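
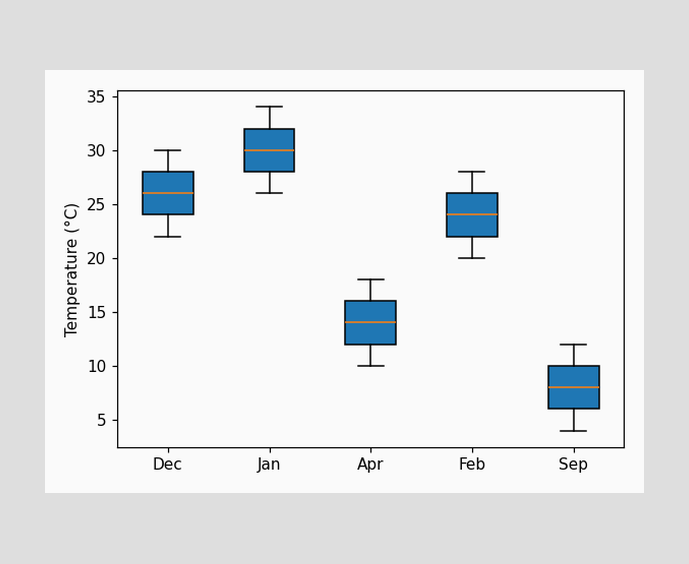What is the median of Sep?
8°C

The median line in the Sep box sits at 8°C.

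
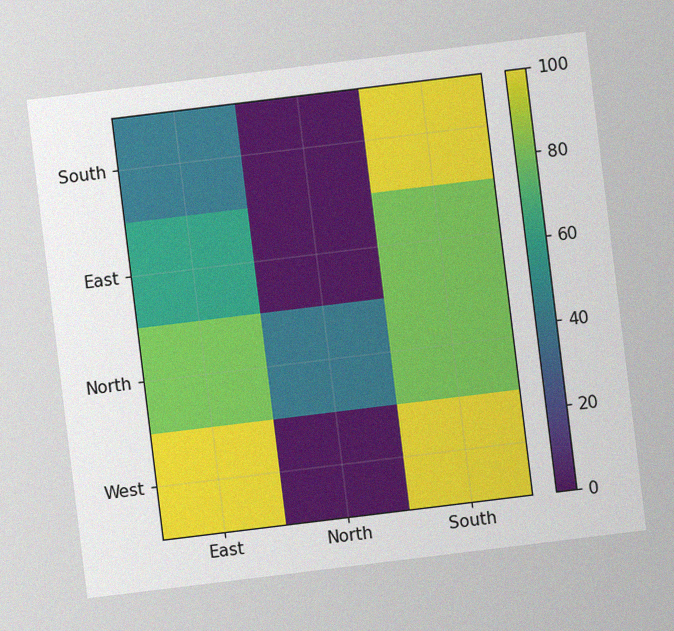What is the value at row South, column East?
The chart is tilted about 7° counter-clockwise, with some photo noise. Matching cell (South, East) against the colorbar gives 40.

40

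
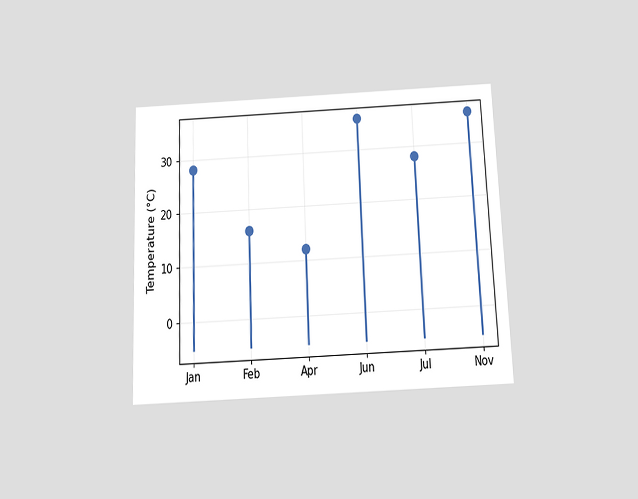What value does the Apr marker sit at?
The chart is tilted about 2° counter-clockwise and viewed slightly from below. The Apr marker sits at 12°C.

12°C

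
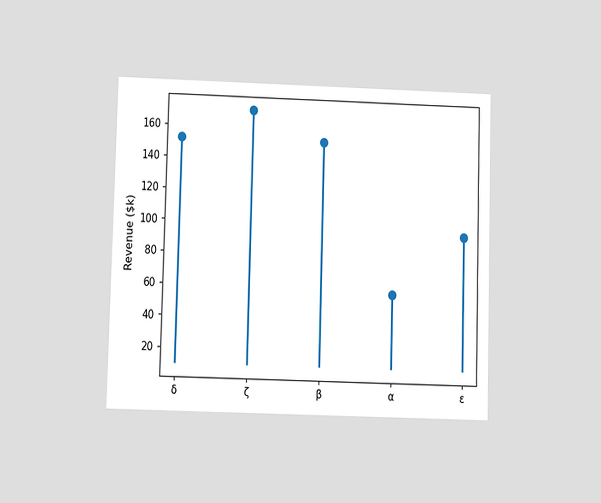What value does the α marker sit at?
The chart is viewed at a slight angle. The α marker sits at $57k.

$57k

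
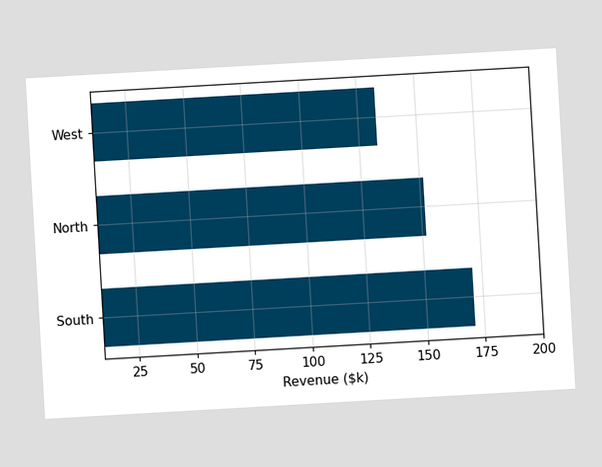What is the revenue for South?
The chart is tilted about 3° counter-clockwise. Reading along the chart's x-axis, the South bar reaches $171k.

$171k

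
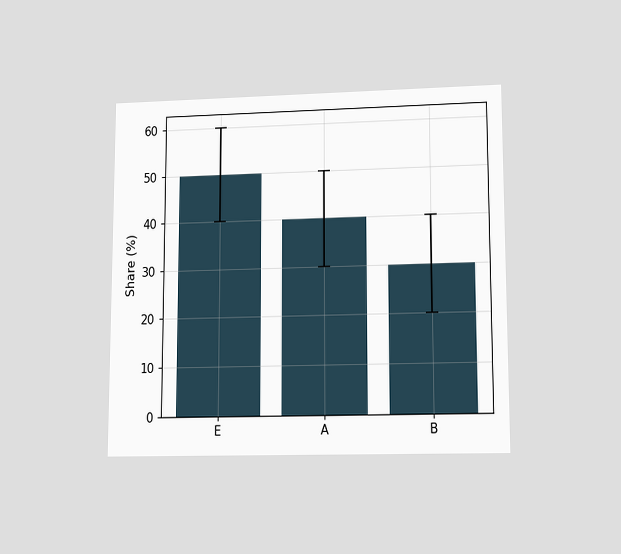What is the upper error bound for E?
60%

The chart is viewed at a slight angle. The E bar's upper whisker reaches 60%.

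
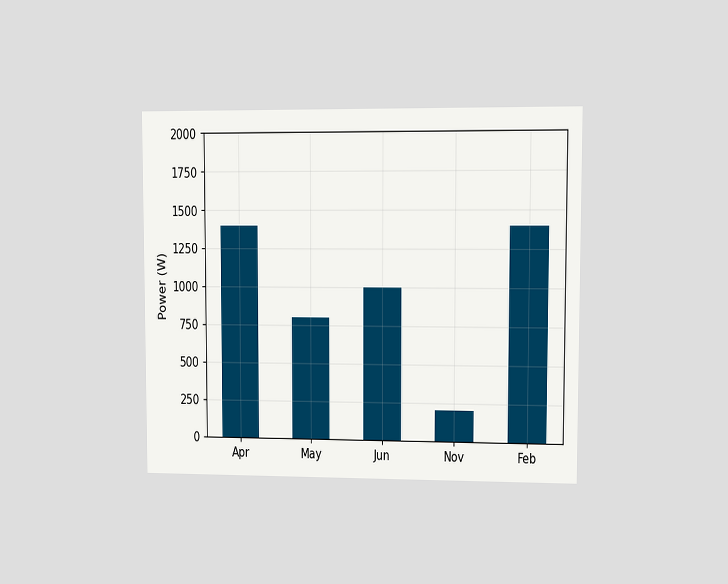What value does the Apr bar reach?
1400W

The chart is viewed at a slight angle. Reading along the chart's y-axis, the Apr bar reaches 1400W.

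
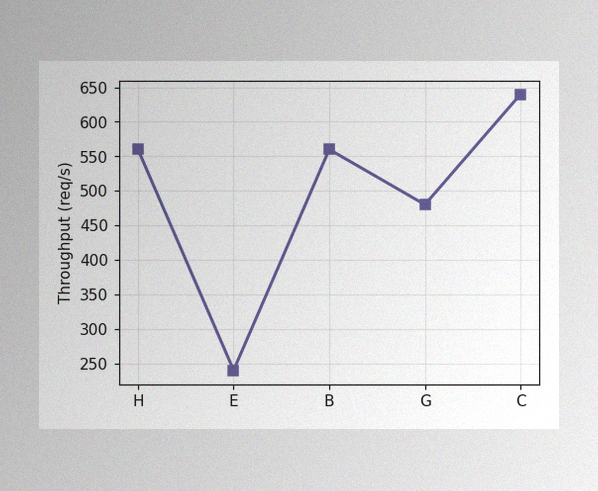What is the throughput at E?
240req/s

The image has some photo noise and uneven lighting. At E, the line is at 240req/s.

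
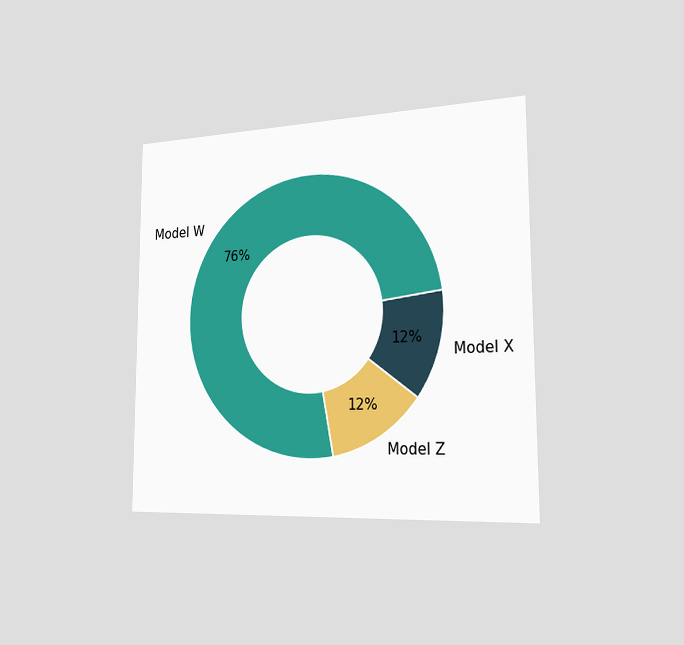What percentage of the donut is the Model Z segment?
12%

The chart is viewed slightly from the right. The Model Z segment takes up 12% of the ring.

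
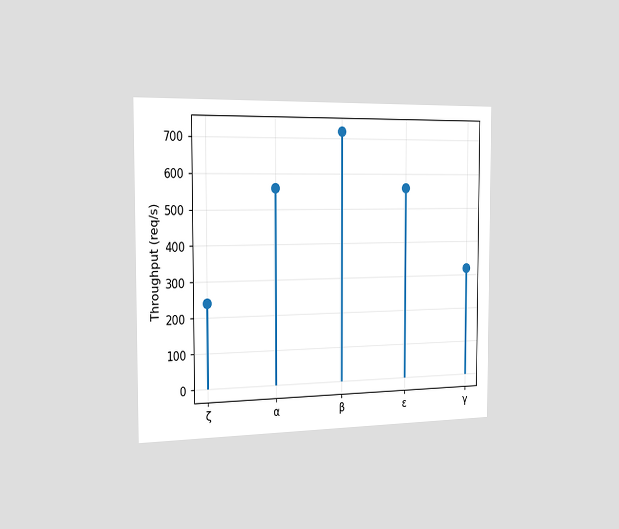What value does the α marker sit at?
560req/s

The chart is viewed slightly from the left. The α marker sits at 560req/s.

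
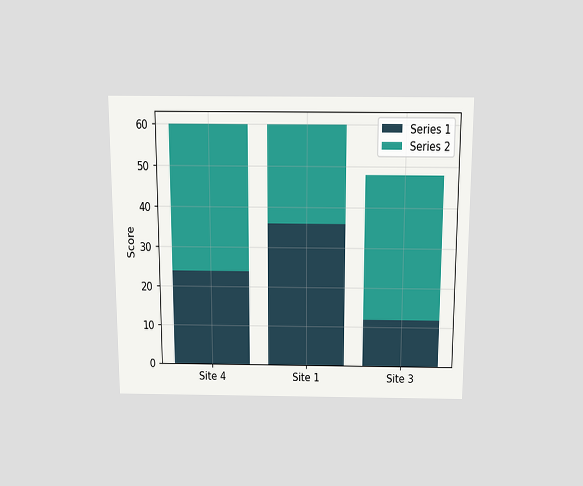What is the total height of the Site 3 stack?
48

The chart is viewed slightly from above. The Site 3 stack's top reaches 48 on the y-axis.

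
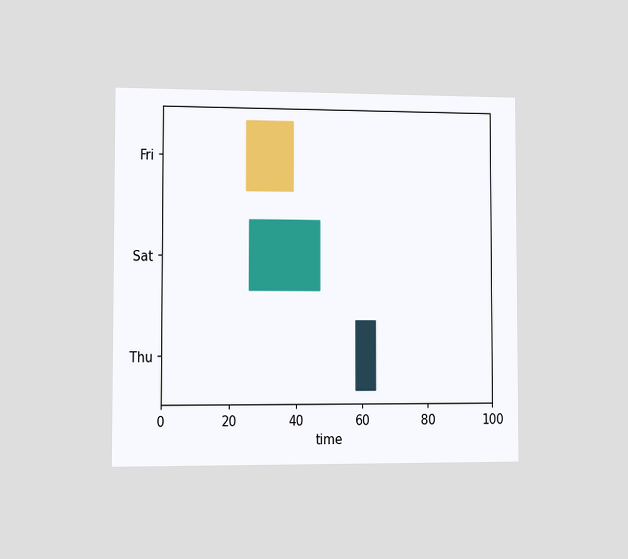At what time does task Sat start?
The chart is viewed slightly from the left. The Sat bar begins at t=26.

26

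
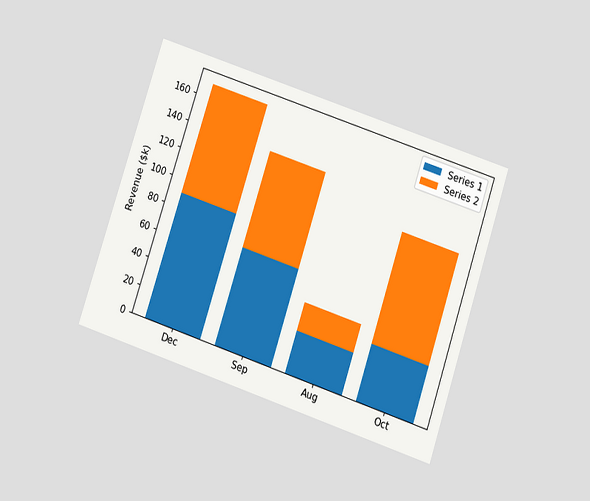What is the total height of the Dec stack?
The chart is tilted about 18° clockwise and viewed at a slight angle. The Dec stack's top reaches $170k on the y-axis.

$170k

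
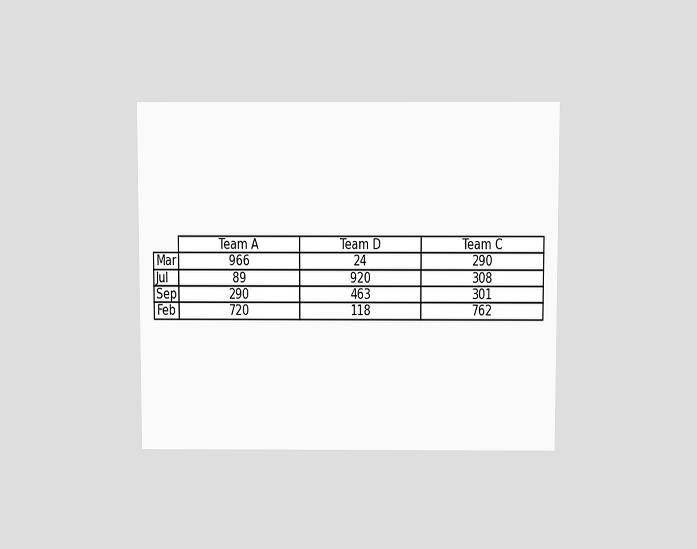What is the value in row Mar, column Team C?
290

The chart is viewed slightly from above. The (Mar, Team C) cell reads 290.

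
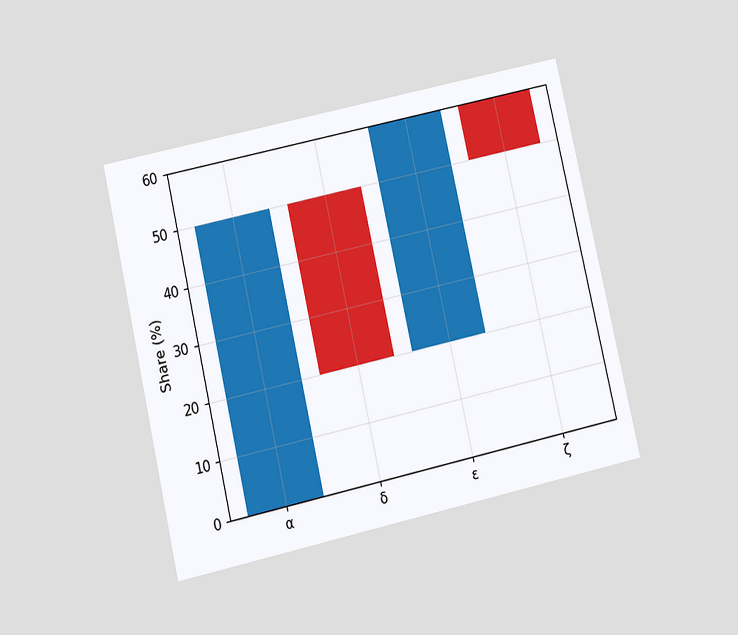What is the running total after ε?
60%

The chart is tilted about 13° counter-clockwise and viewed slightly from below. After ε the running total reaches 60%.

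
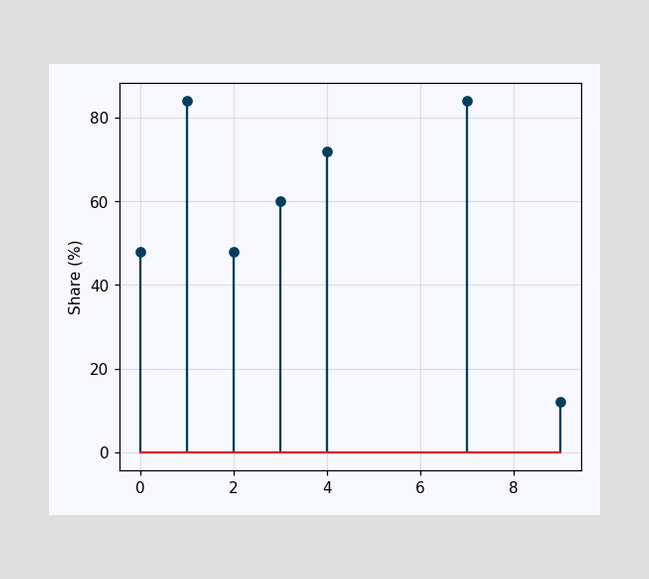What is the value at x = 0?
The stem at x=0 reaches 48%.

48%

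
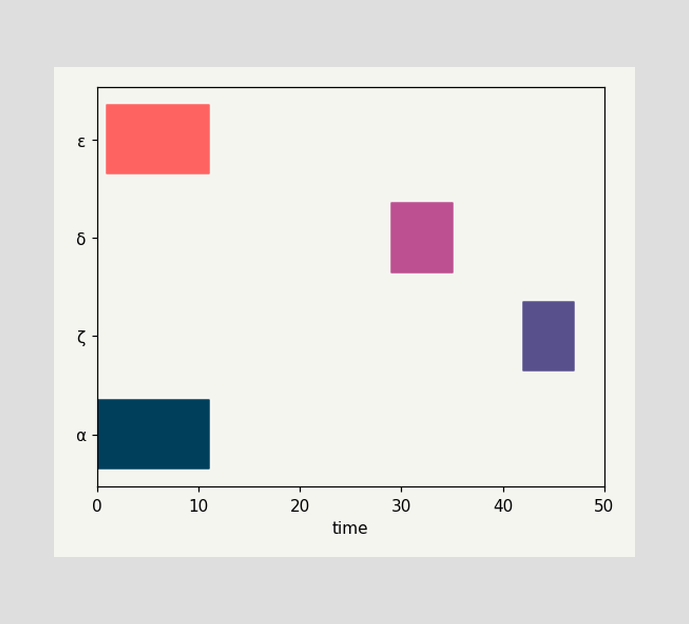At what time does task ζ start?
42

The ζ bar begins at t=42.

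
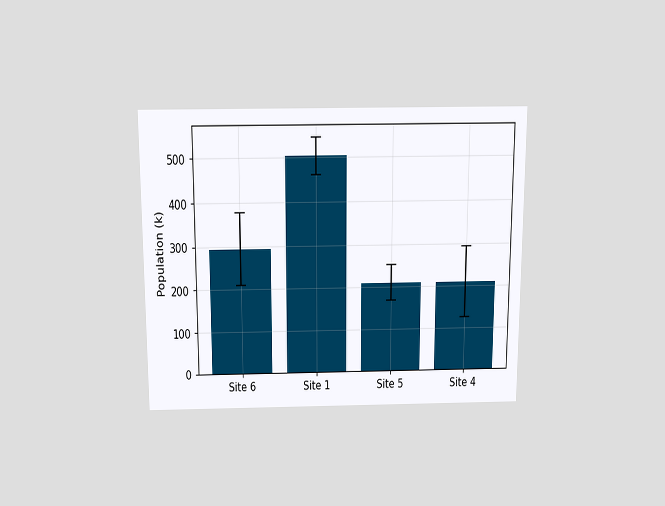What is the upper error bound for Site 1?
The chart is viewed slightly from above. The Site 1 bar's upper whisker reaches 546k.

546k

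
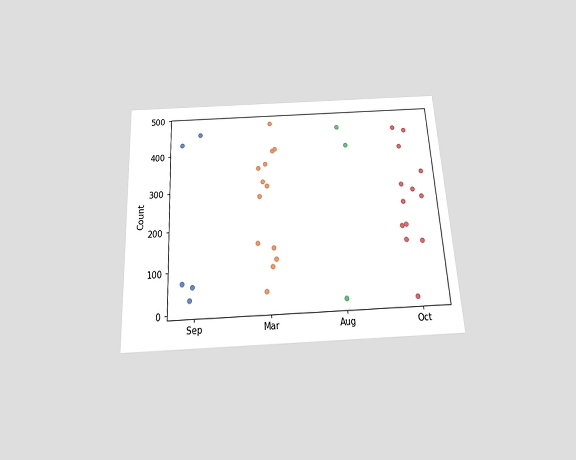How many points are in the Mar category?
13

The chart is tilted about 3° counter-clockwise and viewed slightly from below. Counting the markers in the Mar column gives 13.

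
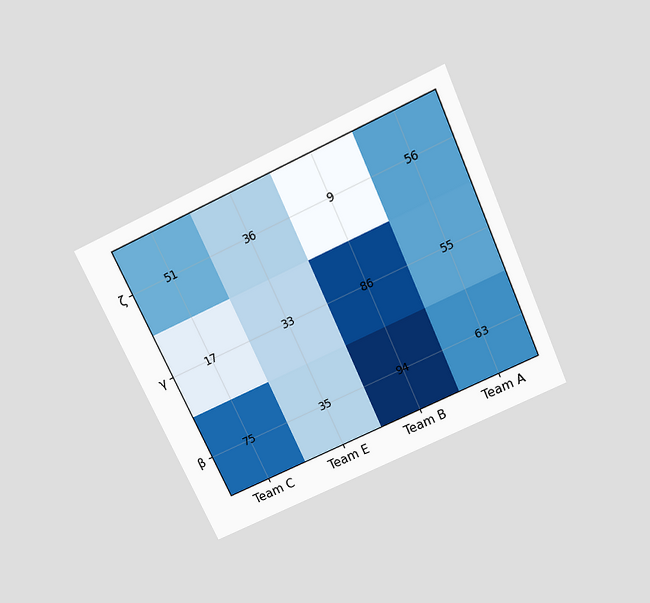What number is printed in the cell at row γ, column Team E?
The chart is tilted about 25° counter-clockwise and viewed slightly from above. The (γ, Team E) cell reads 33.

33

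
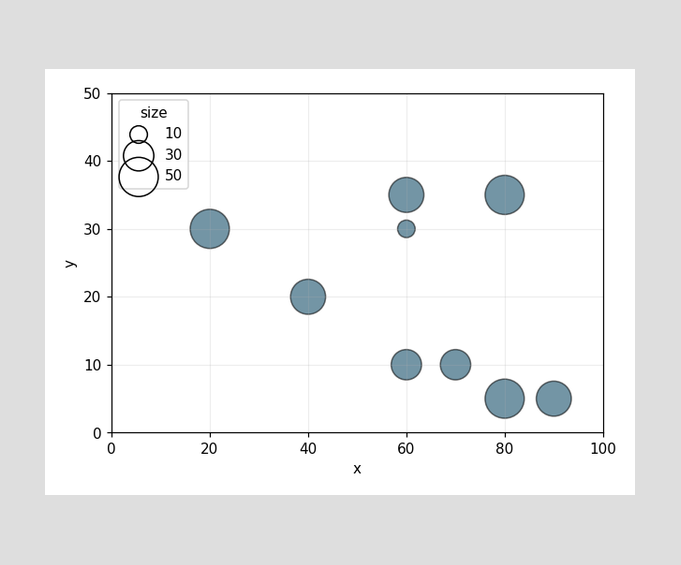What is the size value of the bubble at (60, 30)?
Matching the bubble at (60, 30) against the size legend gives 10.

10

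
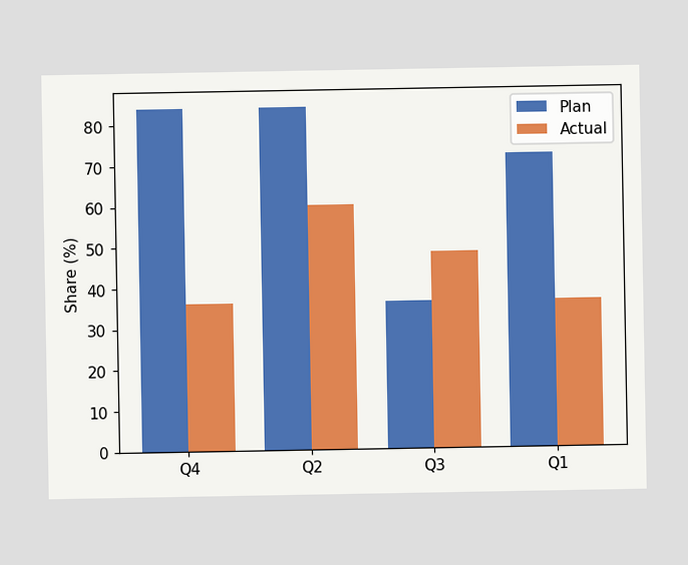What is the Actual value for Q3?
48%

The Actual bar at Q3 reaches 48% on the y-axis.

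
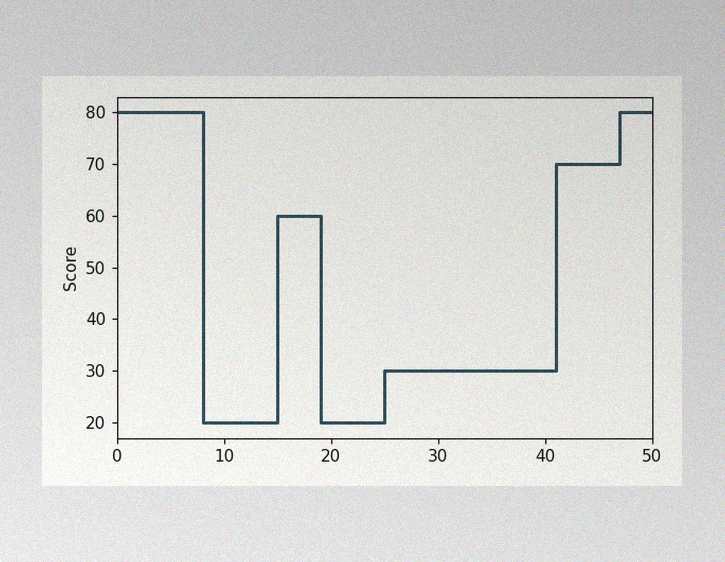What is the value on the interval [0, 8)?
80

The image has some photo noise and uneven lighting. On [0, 8) the step sits at 80.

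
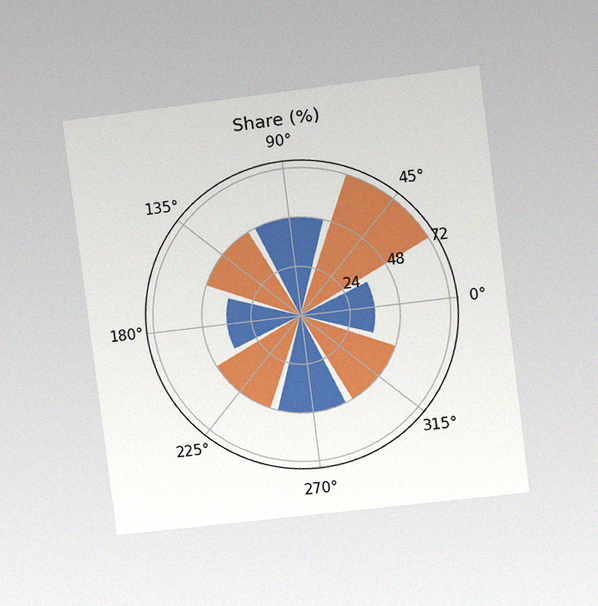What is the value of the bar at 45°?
72%

The chart is tilted about 7° counter-clockwise and viewed at a slight angle, with some photo noise. The bar at 45° reaches 72% on the radial axis.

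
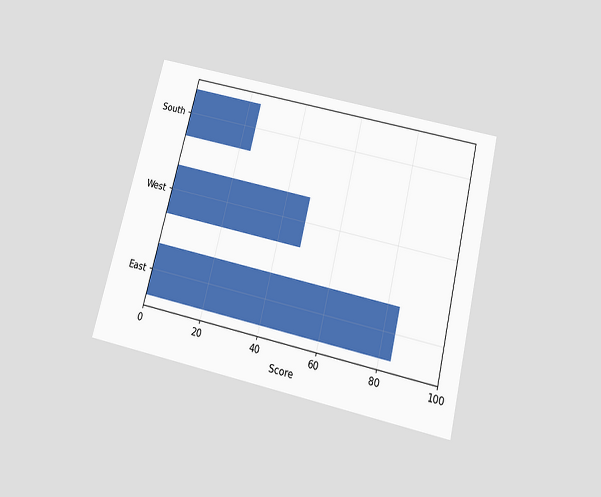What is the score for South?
The chart is tilted about 14° clockwise and viewed slightly from below. Reading along the chart's x-axis, the South bar reaches 24.

24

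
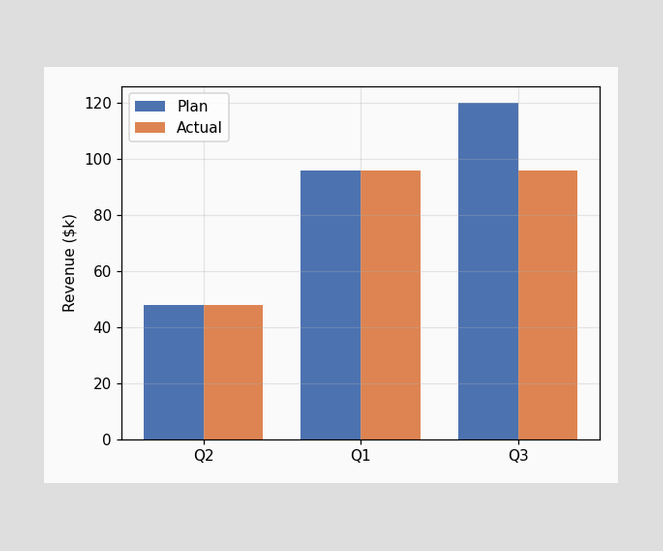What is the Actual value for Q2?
$48k

The Actual bar at Q2 reaches $48k on the y-axis.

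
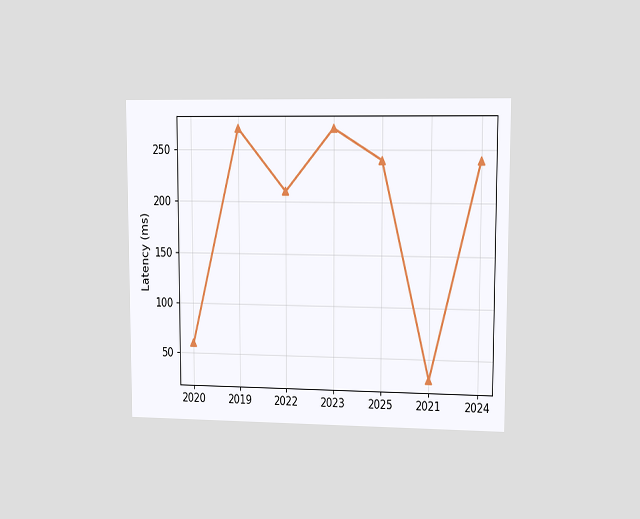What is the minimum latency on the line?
30ms

The chart is viewed at a slight angle. The lowest point is at 2021, and reading across to the y-axis gives 30ms.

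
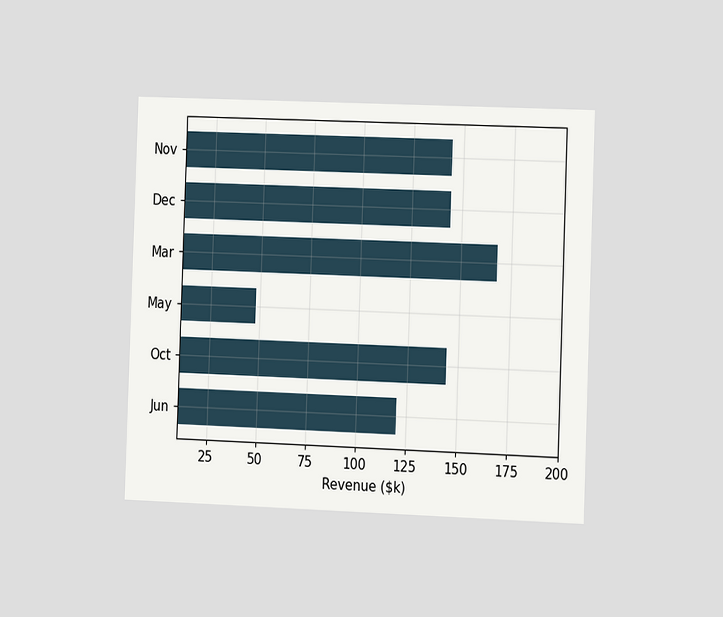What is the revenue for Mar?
$168k

The chart is tilted about 2° clockwise and viewed at a slight angle. Reading along the chart's x-axis, the Mar bar reaches $168k.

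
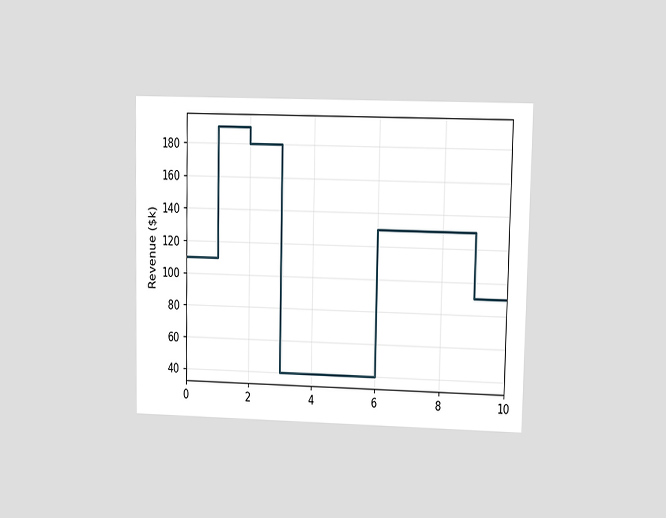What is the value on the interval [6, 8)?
The chart is viewed at a slight angle. On [6, 8) the step sits at $130k.

$130k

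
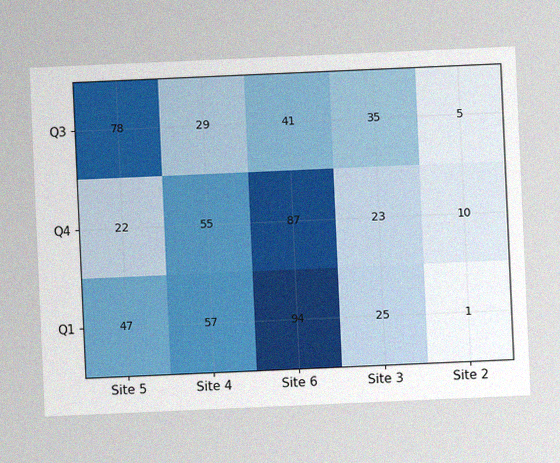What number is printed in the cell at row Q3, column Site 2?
5

The chart is tilted about 3° counter-clockwise, with some photo noise. The (Q3, Site 2) cell reads 5.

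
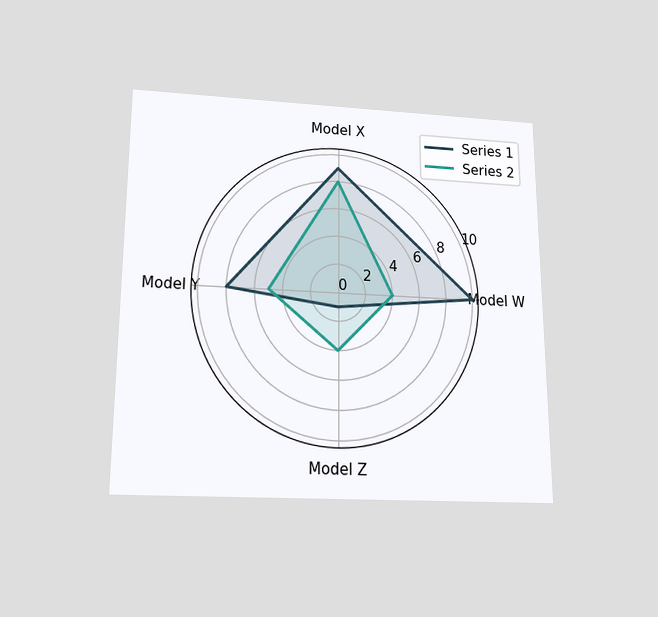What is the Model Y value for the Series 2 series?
The chart is viewed slightly from below. On the Model Y axis, Series 2 reaches 5.

5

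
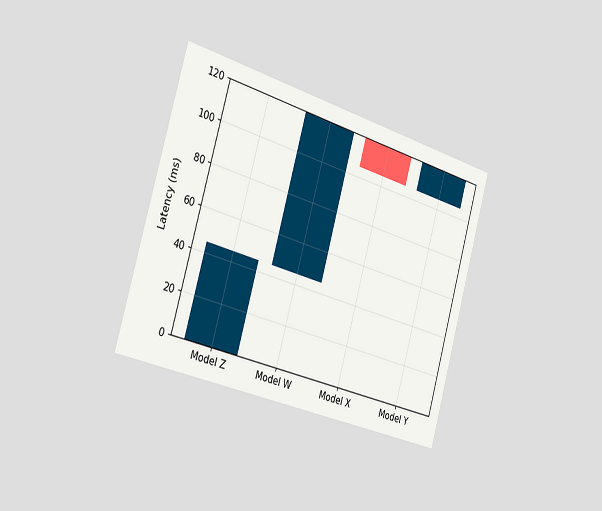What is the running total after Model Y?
The chart is tilted about 16° clockwise and viewed slightly from the left. After Model Y the running total reaches 120ms.

120ms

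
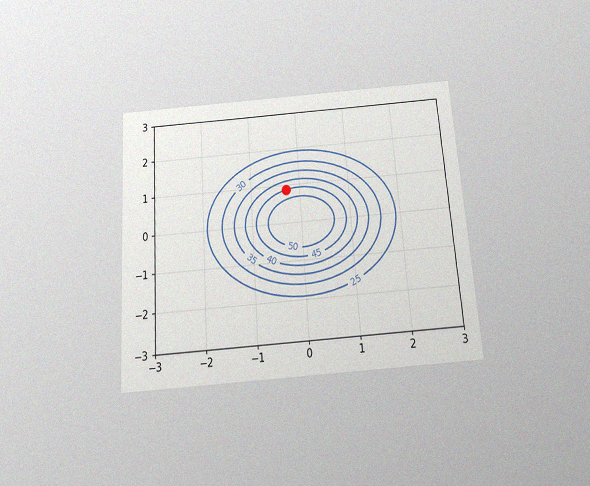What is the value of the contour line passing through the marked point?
The chart is tilted about 4° counter-clockwise and viewed slightly from below, with some photo noise. The marked point sits on the contour labelled 45.

45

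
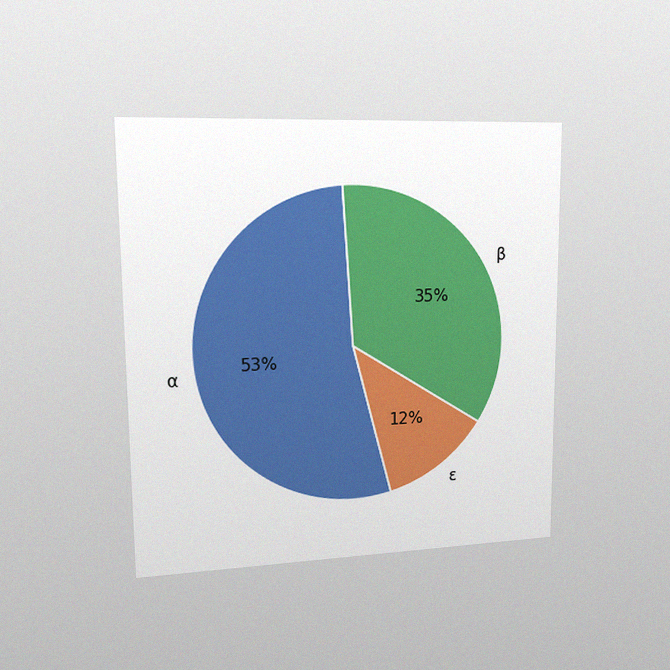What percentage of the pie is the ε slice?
The chart is viewed slightly from the left, with some photo noise. The ε slice takes up 12% of the pie.

12%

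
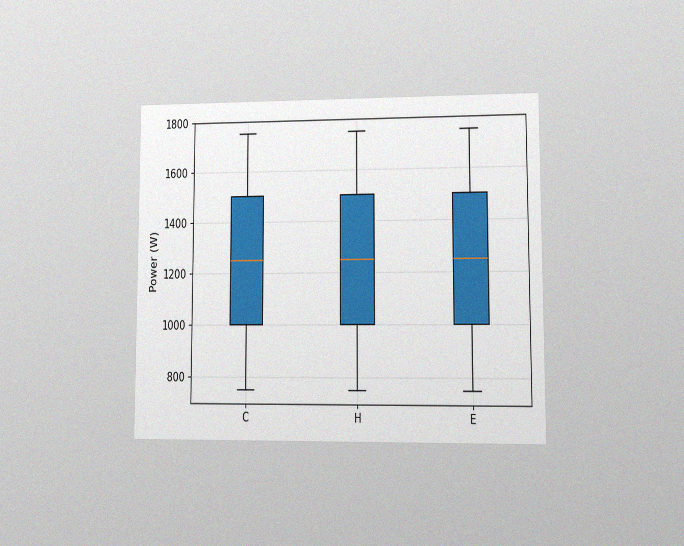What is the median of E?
The chart is viewed at a slight angle, with some photo noise. The median line in the E box sits at 1250W.

1250W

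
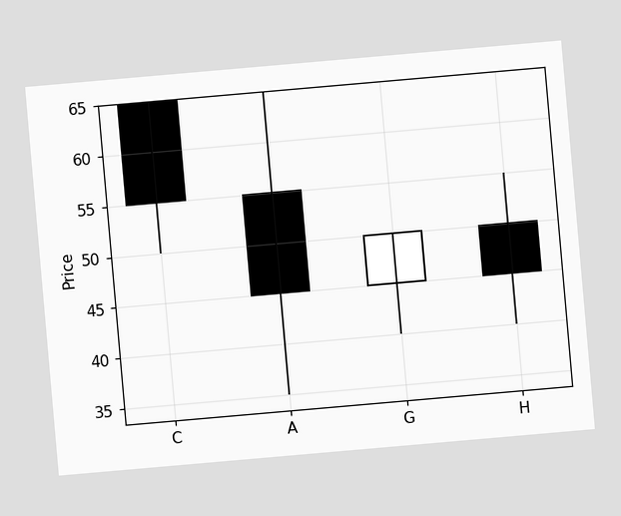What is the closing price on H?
45

The chart is tilted about 5° counter-clockwise. The H candle closes at 45.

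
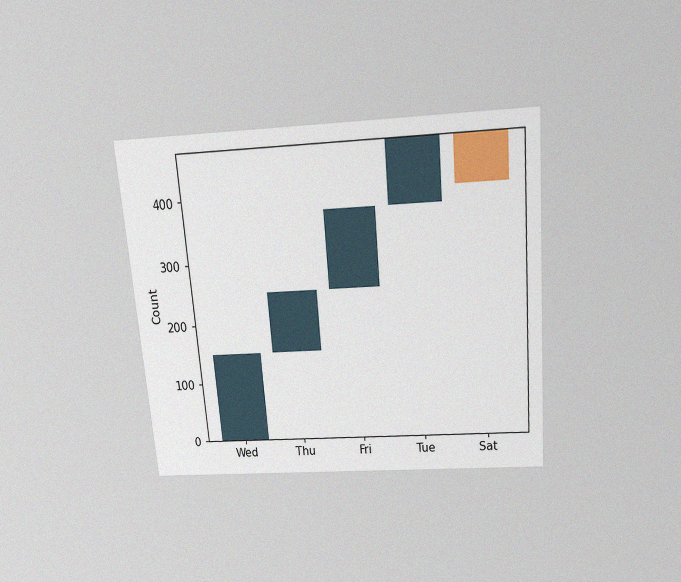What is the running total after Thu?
The chart is tilted about 5° counter-clockwise and viewed slightly from above, with some photo noise. After Thu the running total reaches 250.

250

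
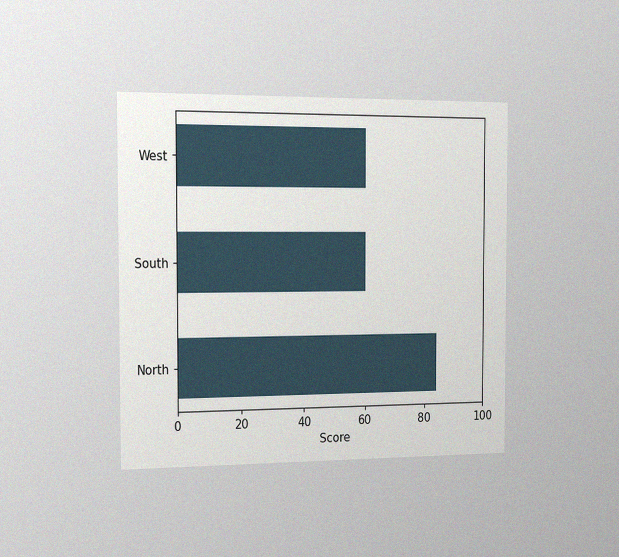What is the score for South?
60

The chart is viewed slightly from the left, with some photo noise. Reading along the chart's x-axis, the South bar reaches 60.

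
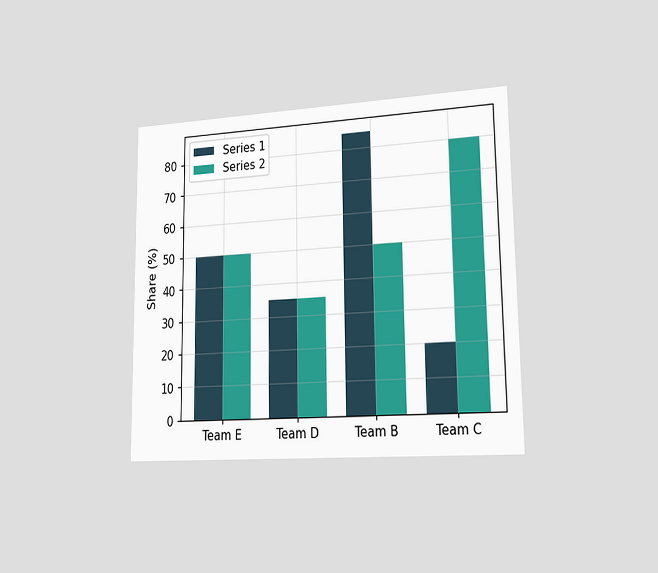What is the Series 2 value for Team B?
The chart is viewed slightly from the right. The Series 2 bar at Team B reaches 50% on the y-axis.

50%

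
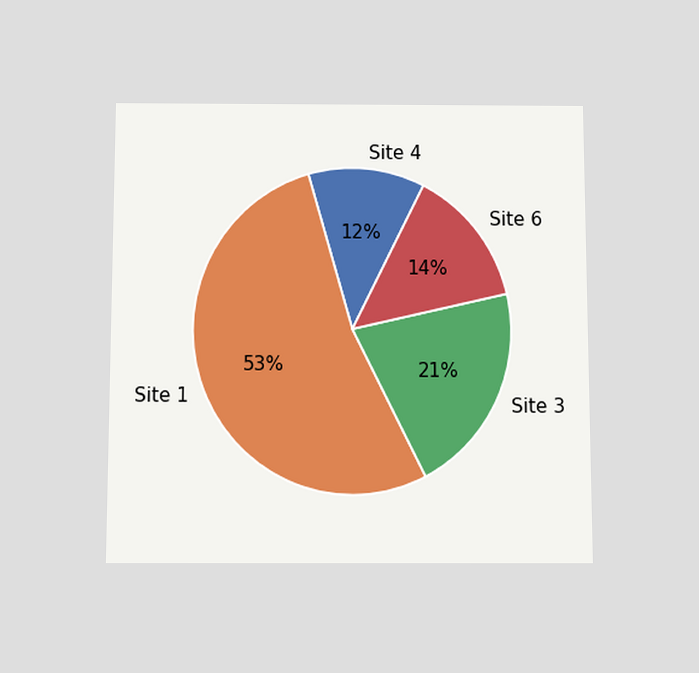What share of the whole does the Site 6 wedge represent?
14%

The chart is viewed slightly from below. The Site 6 slice takes up 14% of the pie.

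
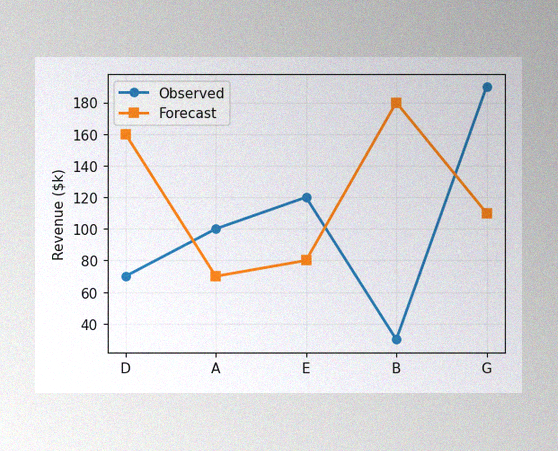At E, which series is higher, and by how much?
The image has some photo noise and uneven lighting. At E, Observed sits above the other line by $40k.

Observed, by $40k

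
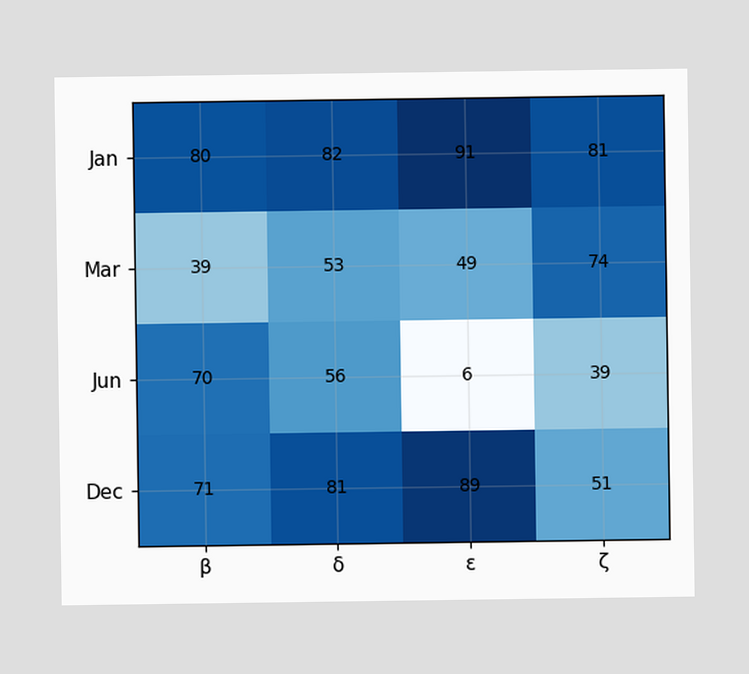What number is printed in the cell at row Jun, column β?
The (Jun, β) cell reads 70.

70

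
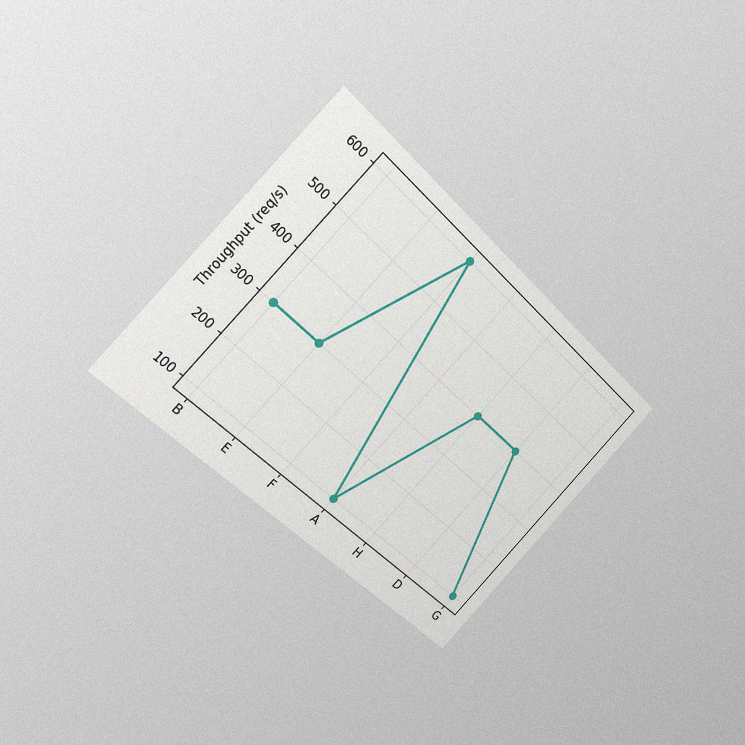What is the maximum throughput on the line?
600req/s

The chart is tilted about 44° clockwise and viewed at a slight angle, with some photo noise. The highest point is at F, and reading across to the y-axis gives 600req/s.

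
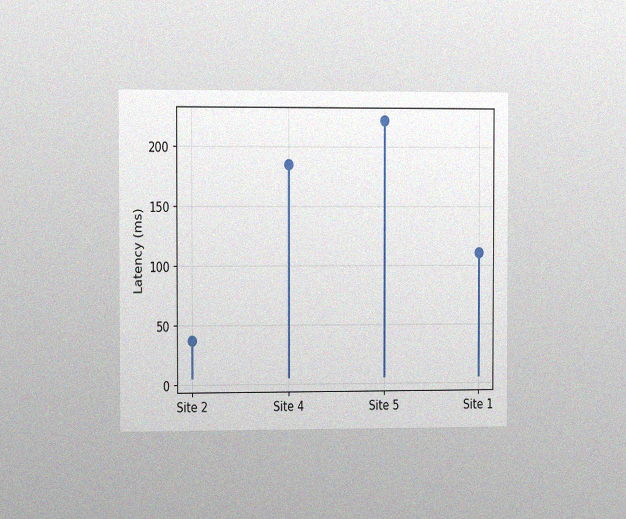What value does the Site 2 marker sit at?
The chart is viewed slightly from the left, with some photo noise. The Site 2 marker sits at 37ms.

37ms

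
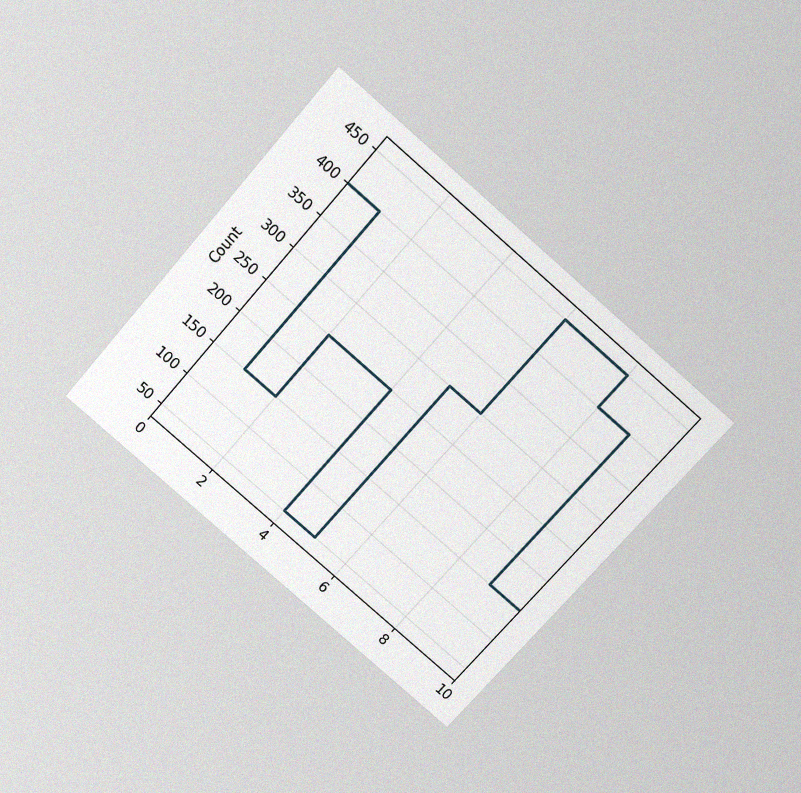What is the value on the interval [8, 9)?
The chart is tilted about 41° clockwise and viewed slightly from above, with some photo noise. On [8, 9) the step sits at 400.

400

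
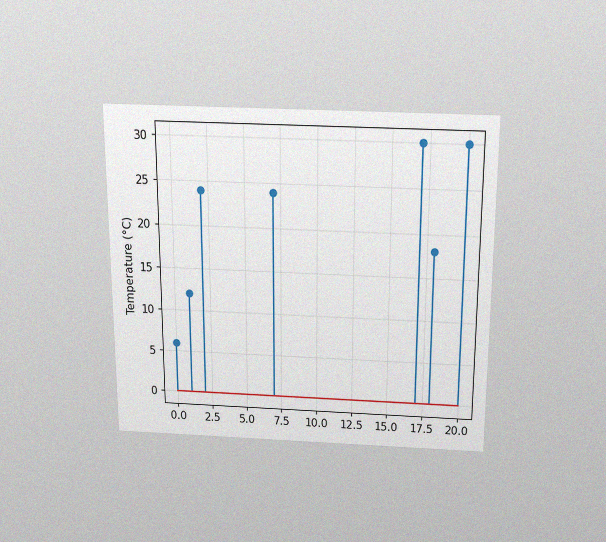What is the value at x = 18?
The chart is viewed slightly from above, with some photo noise. The stem at x=18 reaches 18°C.

18°C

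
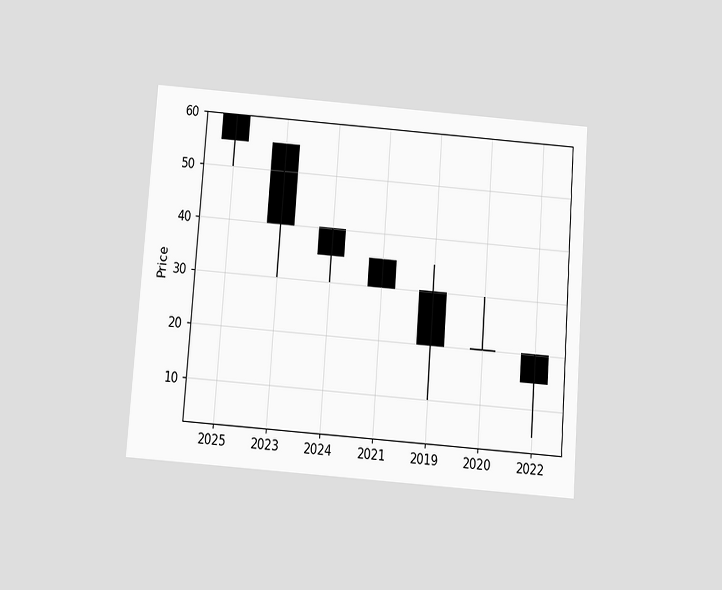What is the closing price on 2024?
The chart is tilted about 4° clockwise and viewed slightly from below. The 2024 candle closes at 35.

35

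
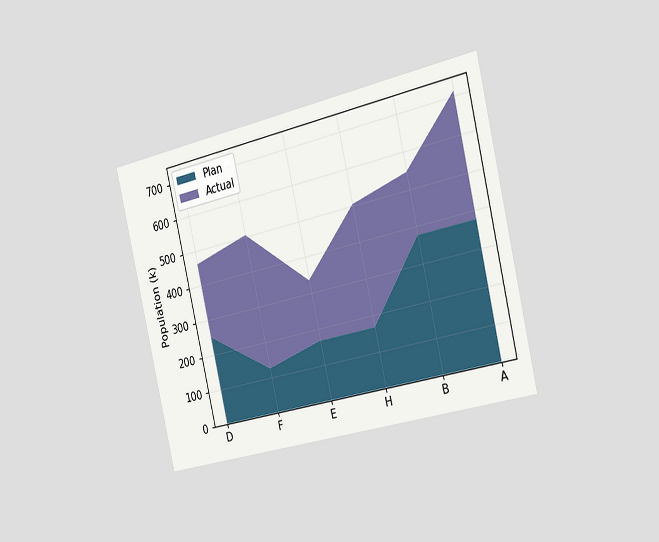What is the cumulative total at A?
The chart is tilted about 13° counter-clockwise and viewed slightly from the right. The stacked total at A reaches 714k.

714k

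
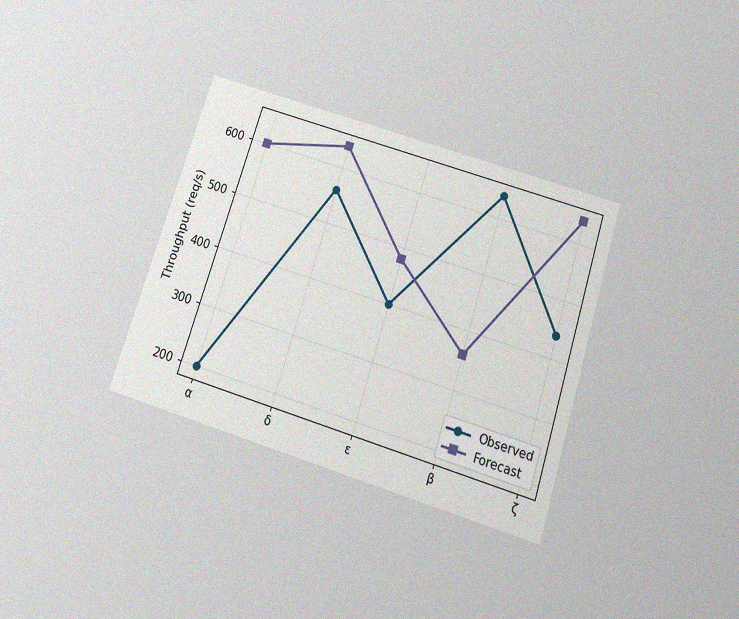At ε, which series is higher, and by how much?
The chart is tilted about 18° clockwise and viewed slightly from below, with some photo noise. At ε, Forecast sits above the other line by 80req/s.

Forecast, by 80req/s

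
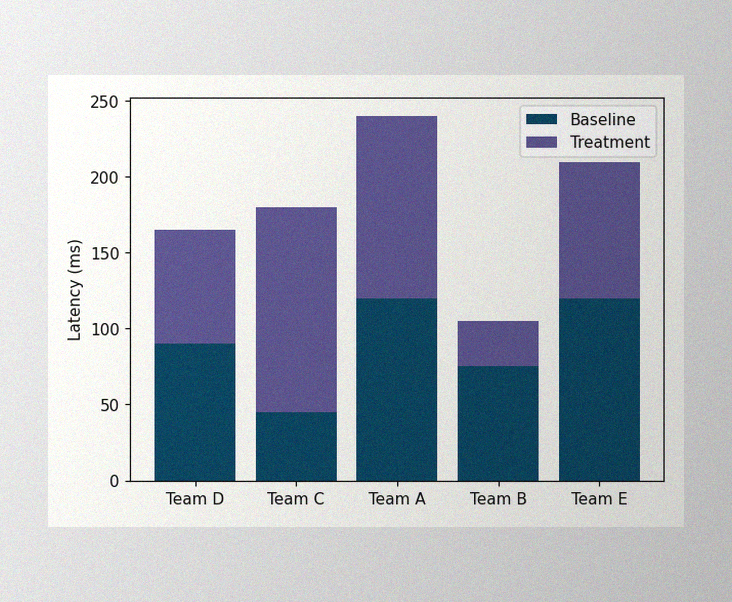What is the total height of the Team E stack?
210ms

The image has some photo noise and uneven lighting. The Team E stack's top reaches 210ms on the y-axis.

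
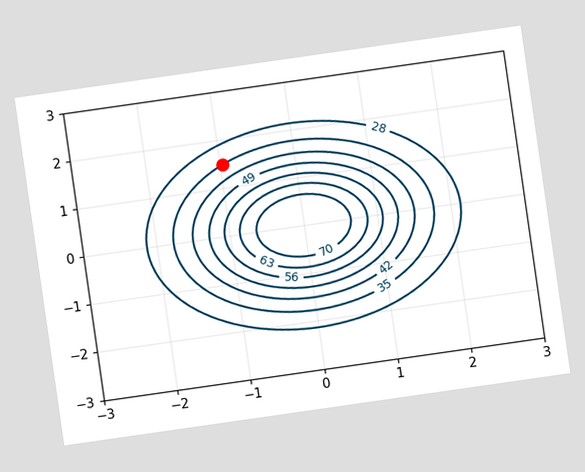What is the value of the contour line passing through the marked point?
35

The chart is tilted about 8° counter-clockwise. The marked point sits on the contour labelled 35.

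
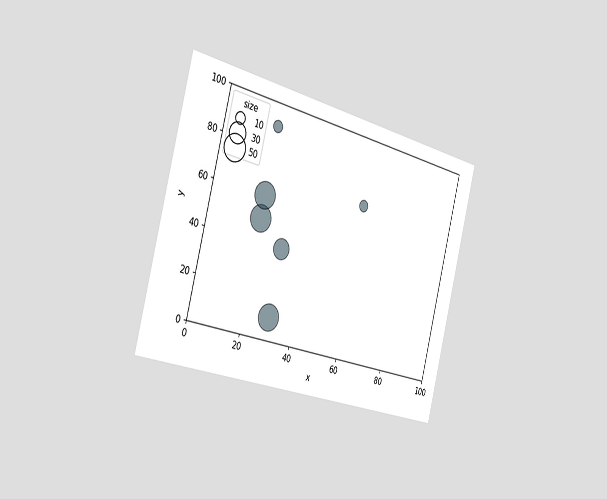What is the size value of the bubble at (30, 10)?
50

The chart is tilted about 15° clockwise and viewed slightly from the left. Matching the bubble at (30, 10) against the size legend gives 50.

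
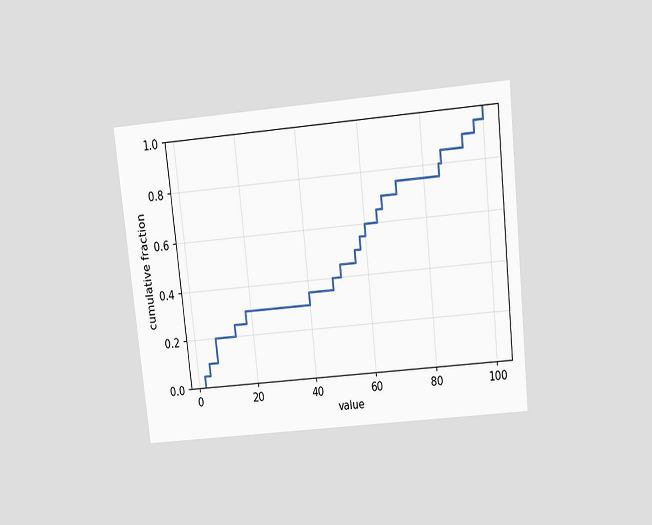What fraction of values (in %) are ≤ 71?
The chart is tilted about 6° counter-clockwise and viewed slightly from above. At x=71 the ECDF step is at 75%.

75%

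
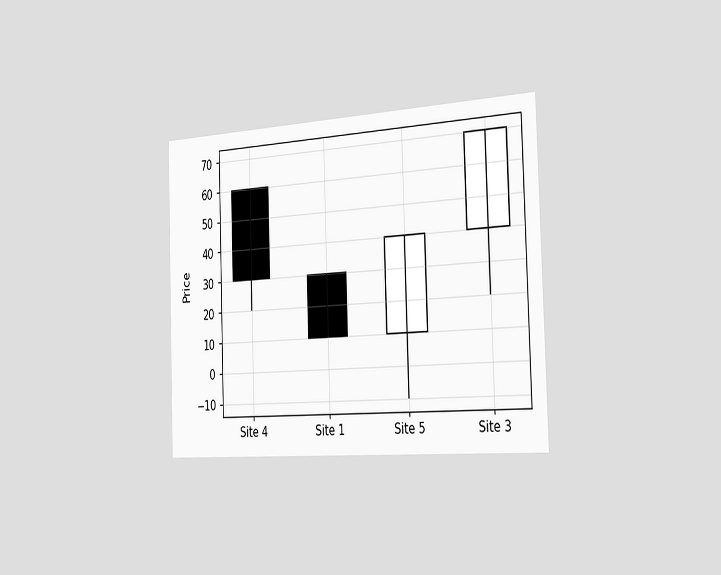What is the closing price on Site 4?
30

The chart is viewed slightly from the right. The Site 4 candle closes at 30.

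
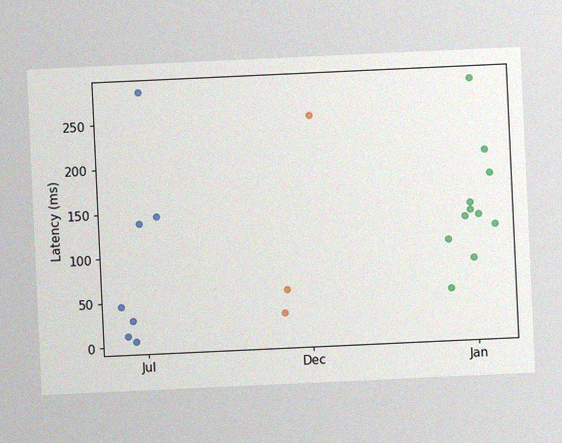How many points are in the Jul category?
7

The chart is tilted about 3° counter-clockwise, with some photo noise. Counting the markers in the Jul column gives 7.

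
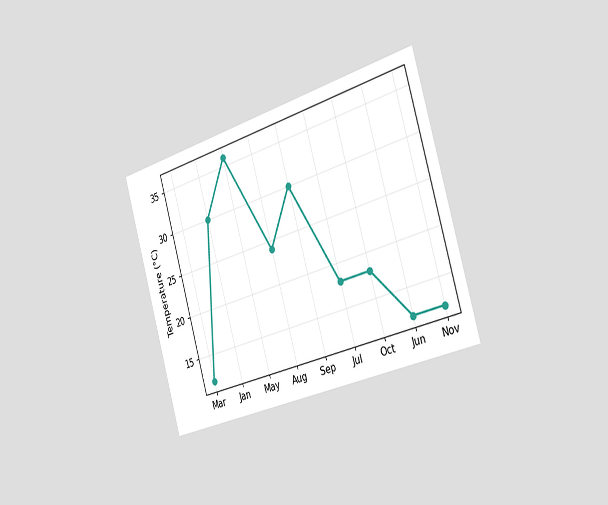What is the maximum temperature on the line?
36°C

The chart is tilted about 17° counter-clockwise and viewed slightly from the right. The highest point is at May, and reading across to the y-axis gives 36°C.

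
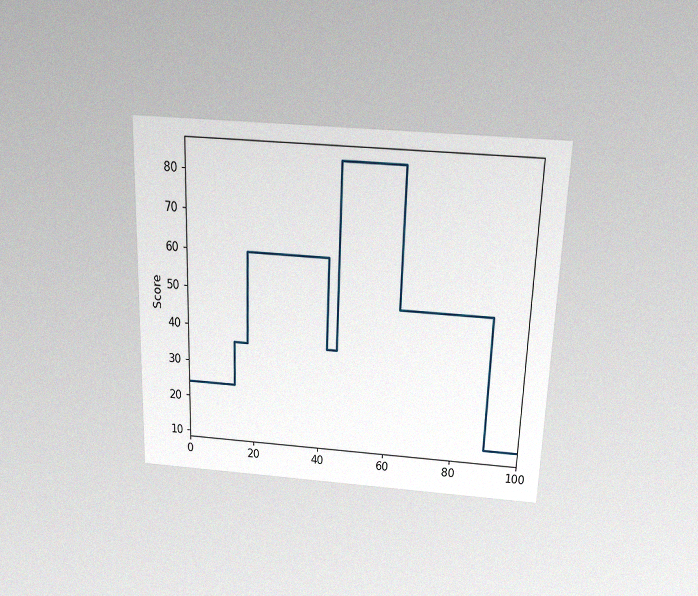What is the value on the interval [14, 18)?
The chart is viewed slightly from above, with some photo noise. On [14, 18) the step sits at 36.

36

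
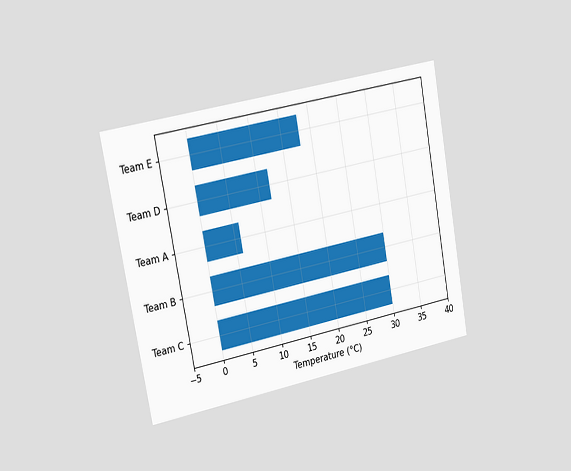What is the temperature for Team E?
18°C

The chart is tilted about 10° counter-clockwise and viewed slightly from the left. Reading along the chart's x-axis, the Team E bar reaches 18°C.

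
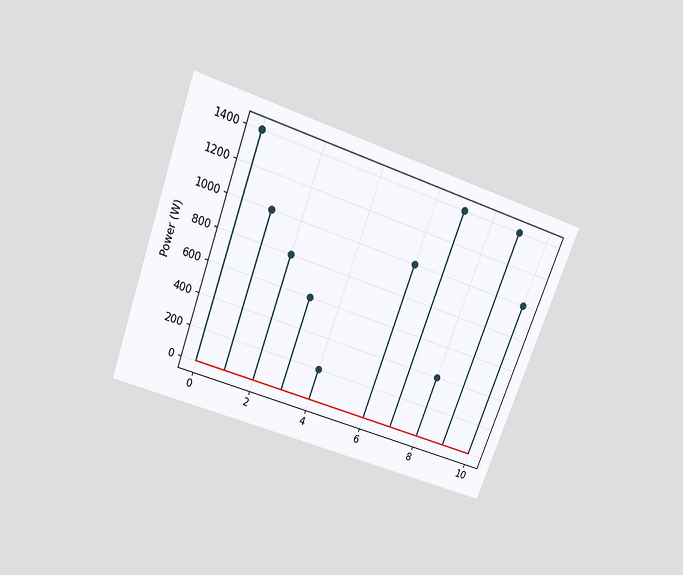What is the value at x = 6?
1000W

The chart is tilted about 20° clockwise and viewed slightly from above. The stem at x=6 reaches 1000W.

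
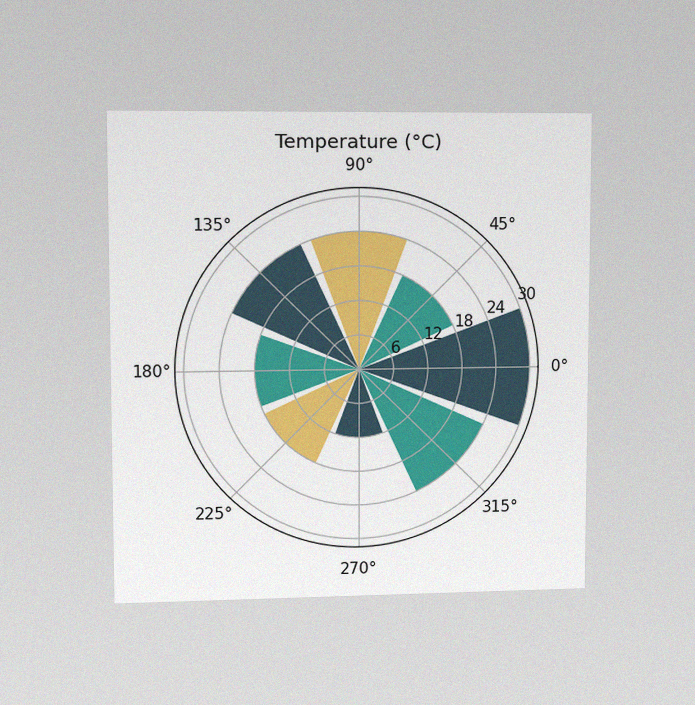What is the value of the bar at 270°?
12°C

The chart is viewed at a slight angle, with some photo noise. The bar at 270° reaches 12°C on the radial axis.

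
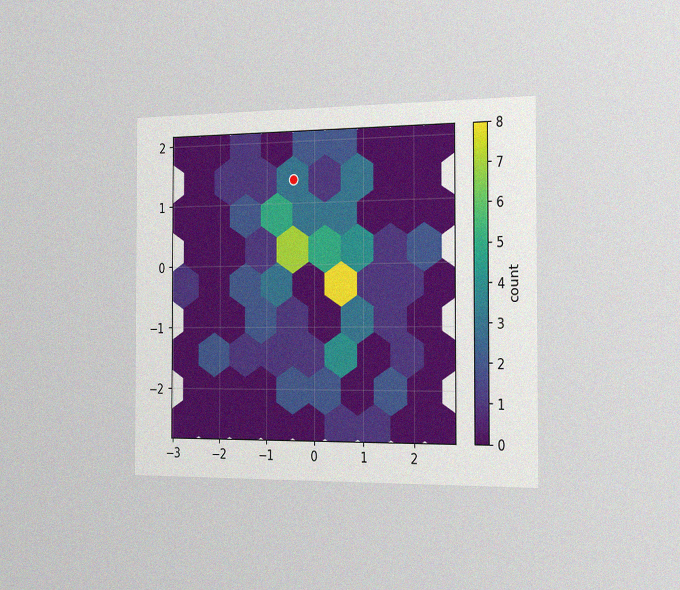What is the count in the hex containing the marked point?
3

The chart is viewed slightly from the right, with some photo noise. The marked hex reads 3 on the colorbar.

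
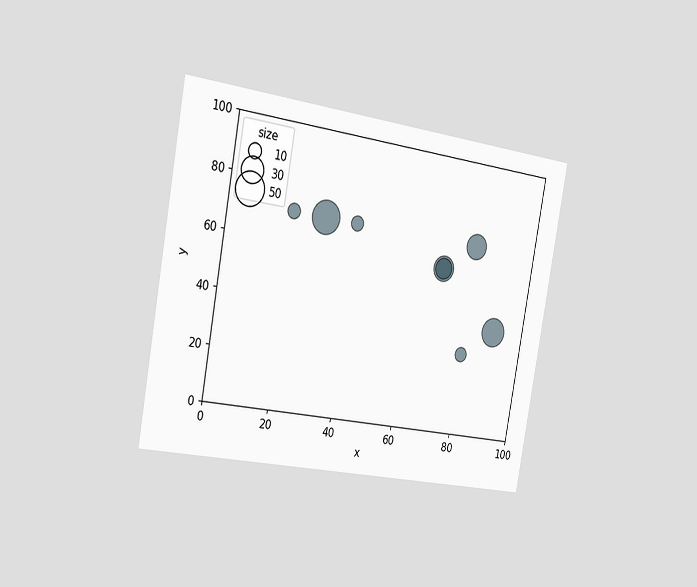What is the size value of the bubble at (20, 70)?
The chart is tilted about 10° clockwise and viewed slightly from the left. Matching the bubble at (20, 70) against the size legend gives 10.

10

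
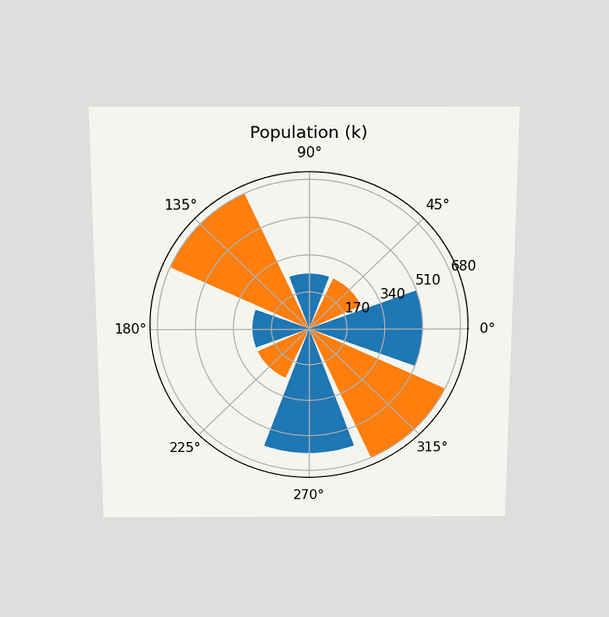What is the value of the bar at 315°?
The chart is viewed slightly from above. The bar at 315° reaches 680k on the radial axis.

680k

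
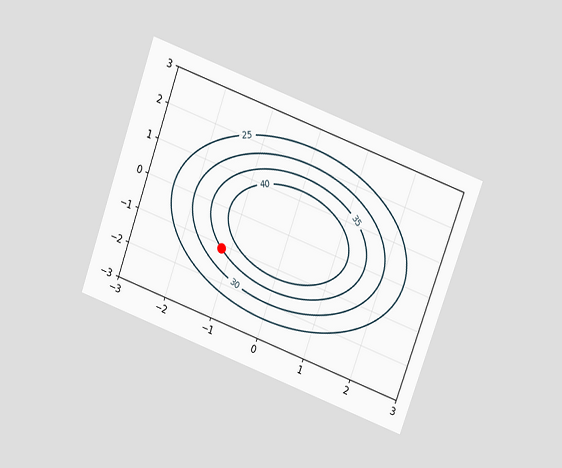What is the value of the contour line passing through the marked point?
The chart is tilted about 20° clockwise and viewed slightly from above. The marked point sits on the contour labelled 35.

35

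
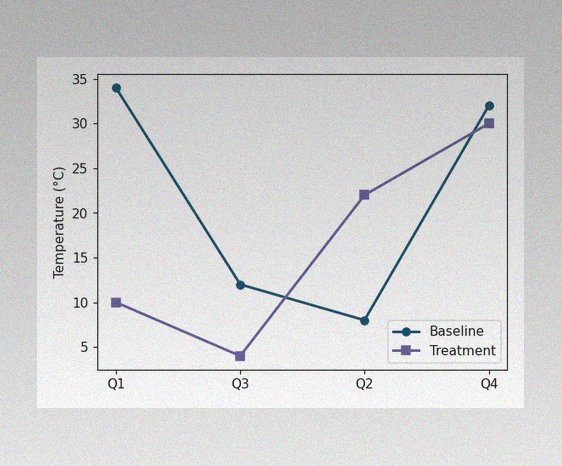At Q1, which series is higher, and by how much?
The image has some photo noise and uneven lighting. At Q1, Baseline sits above the other line by 24°C.

Baseline, by 24°C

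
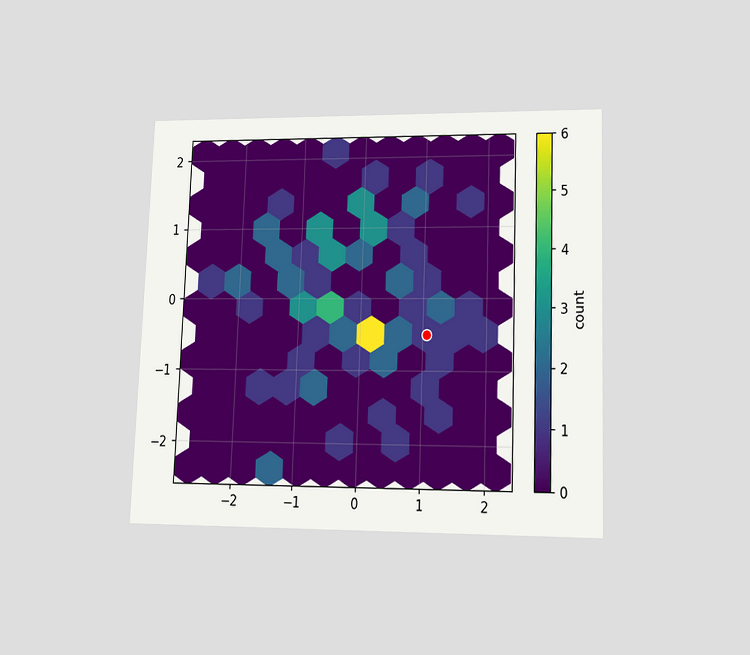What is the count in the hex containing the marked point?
1

The chart is tilted about 2° clockwise and viewed at a slight angle. The marked hex reads 1 on the colorbar.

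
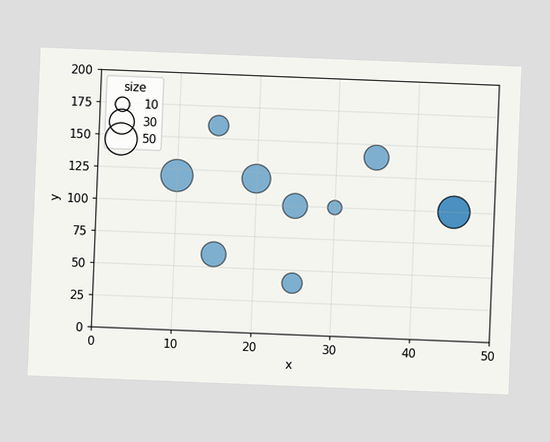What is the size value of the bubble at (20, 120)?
40

The chart is tilted about 2° clockwise. Matching the bubble at (20, 120) against the size legend gives 40.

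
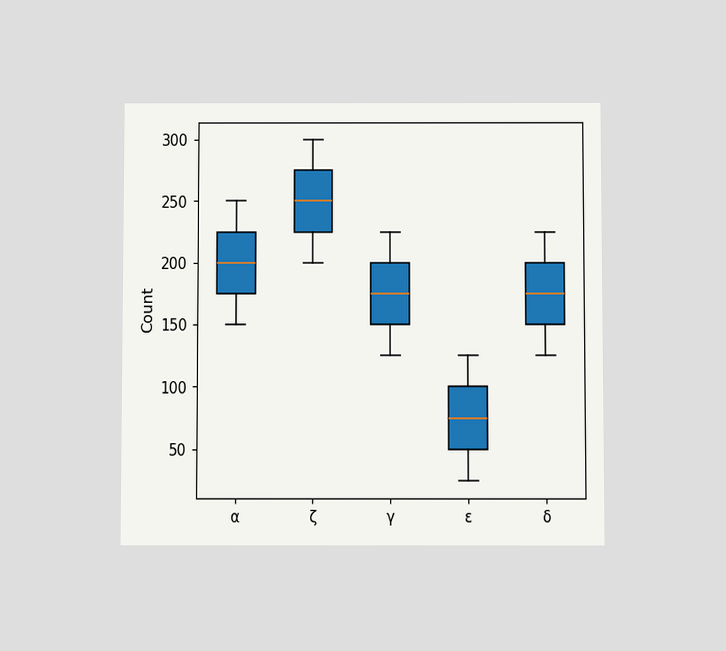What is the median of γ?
The chart is viewed slightly from below. The median line in the γ box sits at 175.

175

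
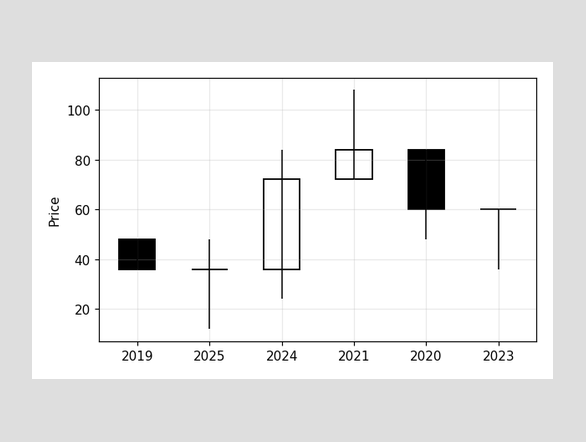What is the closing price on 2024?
The 2024 candle closes at 72.

72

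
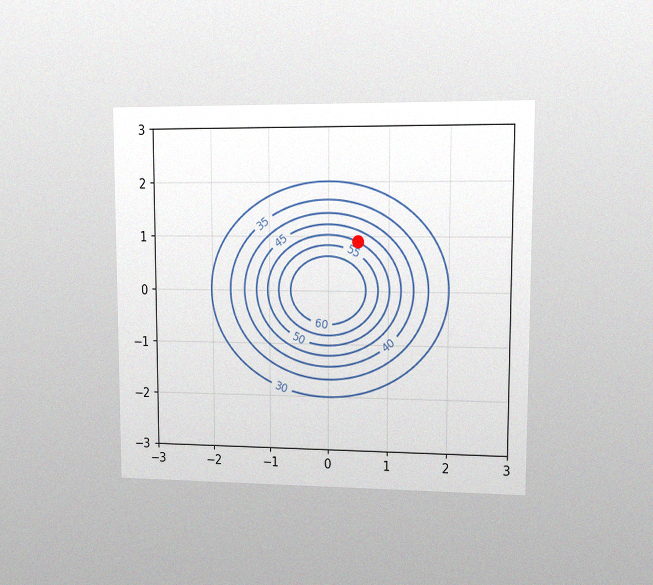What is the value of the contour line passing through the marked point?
The chart is viewed at a slight angle, with some photo noise. The marked point sits on the contour labelled 50.

50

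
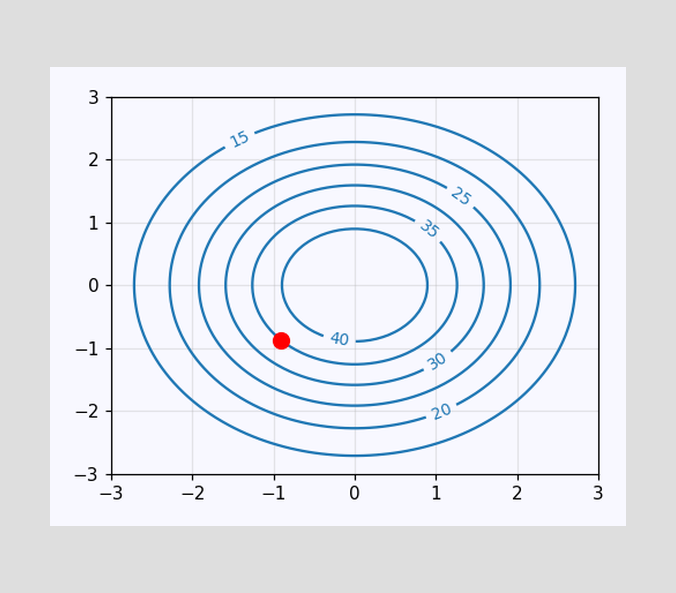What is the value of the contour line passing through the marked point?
35

The marked point sits on the contour labelled 35.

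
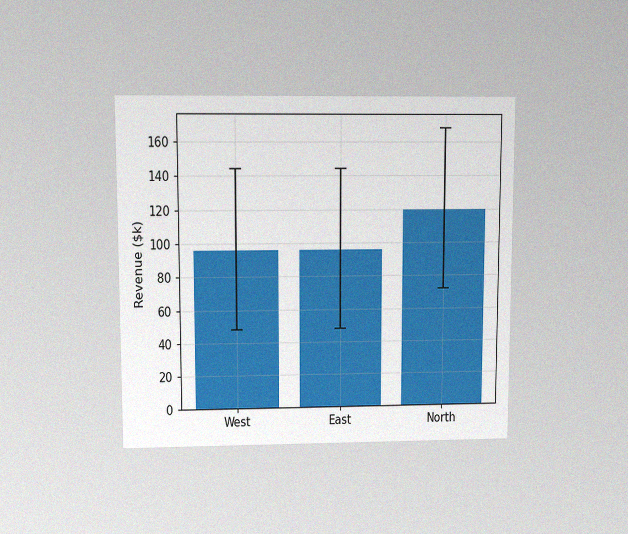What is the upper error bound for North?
The chart is viewed at a slight angle, with some photo noise. The North bar's upper whisker reaches $168k.

$168k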